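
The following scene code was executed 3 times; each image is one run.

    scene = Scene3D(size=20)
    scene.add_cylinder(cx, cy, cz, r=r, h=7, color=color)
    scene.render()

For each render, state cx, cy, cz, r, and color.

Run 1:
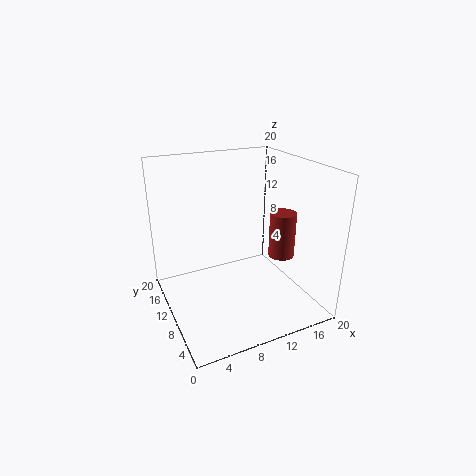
cx = 18; cy = 11; cz = 5; r = 2; color = 'brown'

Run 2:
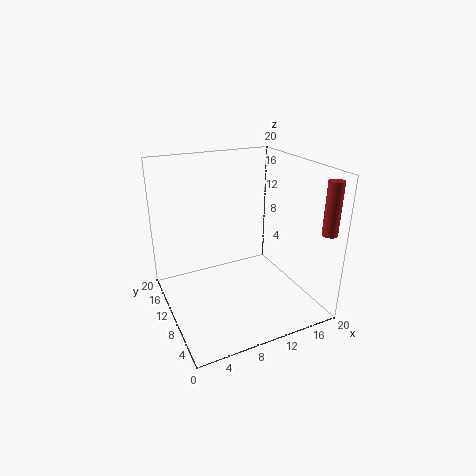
cx = 19; cy = 2; cz = 12; r = 1; color = 'brown'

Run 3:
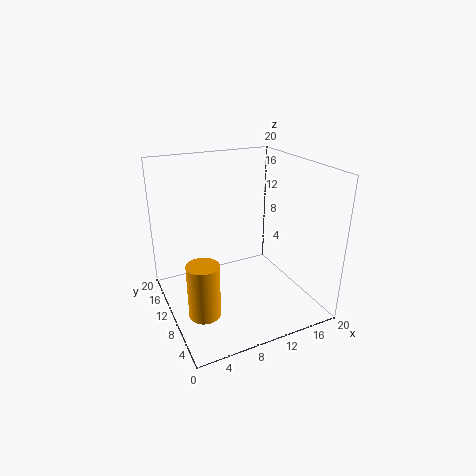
cx = 3; cy = 5; cz = 3; r = 2; color = 'orange'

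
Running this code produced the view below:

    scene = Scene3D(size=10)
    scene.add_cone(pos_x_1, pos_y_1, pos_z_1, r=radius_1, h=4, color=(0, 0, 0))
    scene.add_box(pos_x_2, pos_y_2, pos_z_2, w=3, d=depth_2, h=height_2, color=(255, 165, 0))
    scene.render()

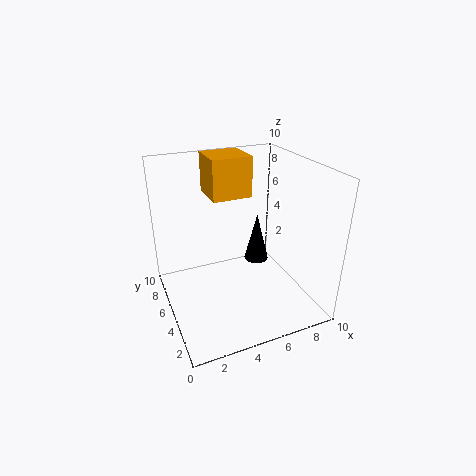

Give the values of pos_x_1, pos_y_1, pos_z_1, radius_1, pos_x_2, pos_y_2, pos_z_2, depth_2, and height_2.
pos_x_1 = 8; pos_y_1 = 8; pos_z_1 = 1; radius_1 = 1; pos_x_2 = 4; pos_y_2 = 7; pos_z_2 = 7; depth_2 = 3; height_2 = 3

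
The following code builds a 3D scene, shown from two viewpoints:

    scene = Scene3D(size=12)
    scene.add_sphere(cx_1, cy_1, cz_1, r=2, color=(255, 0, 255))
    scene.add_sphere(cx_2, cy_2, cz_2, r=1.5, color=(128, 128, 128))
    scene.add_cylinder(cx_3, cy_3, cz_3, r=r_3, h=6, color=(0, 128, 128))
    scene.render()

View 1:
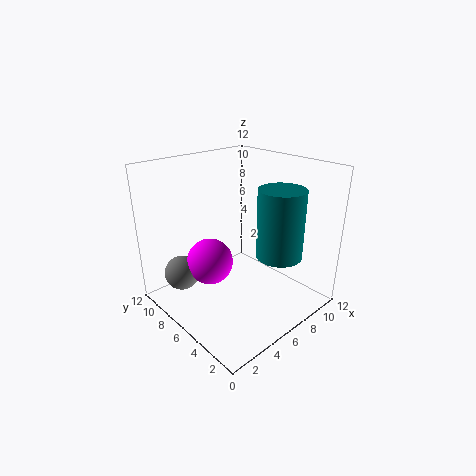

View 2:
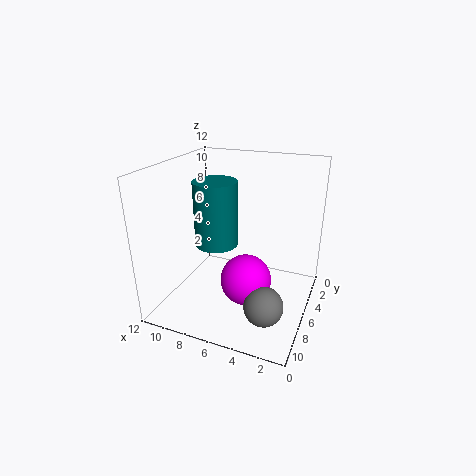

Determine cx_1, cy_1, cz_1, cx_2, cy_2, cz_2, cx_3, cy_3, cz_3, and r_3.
cx_1 = 4.5, cy_1 = 8, cz_1 = 3.5, cx_2 = 2.5, cy_2 = 9.5, cz_2 = 2.5, cx_3 = 9, cy_3 = 4, cz_3 = 4, r_3 = 2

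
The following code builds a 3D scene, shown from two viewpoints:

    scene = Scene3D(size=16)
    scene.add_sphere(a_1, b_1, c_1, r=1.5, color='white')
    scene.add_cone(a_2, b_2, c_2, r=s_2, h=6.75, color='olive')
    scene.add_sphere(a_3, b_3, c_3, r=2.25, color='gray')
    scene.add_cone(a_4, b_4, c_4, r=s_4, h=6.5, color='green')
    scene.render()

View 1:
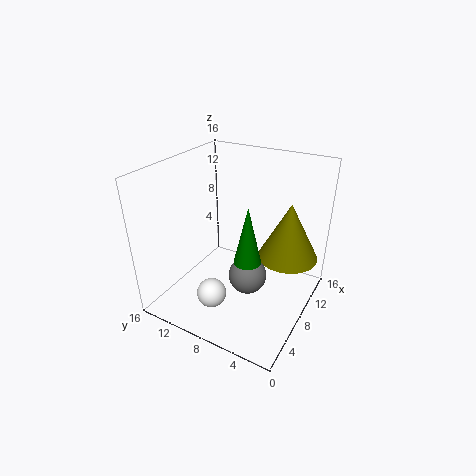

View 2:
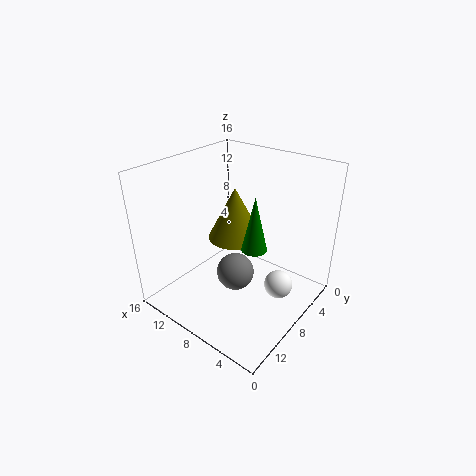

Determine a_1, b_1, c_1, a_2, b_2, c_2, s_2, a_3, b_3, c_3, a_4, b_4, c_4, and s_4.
a_1 = 2.5, b_1 = 8, c_1 = 4.25, a_2 = 12, b_2 = 3.5, c_2 = 4.75, s_2 = 3.5, a_3 = 9, b_3 = 7.25, c_3 = 2.5, a_4 = 7, b_4 = 6.25, c_4 = 6, s_4 = 1.5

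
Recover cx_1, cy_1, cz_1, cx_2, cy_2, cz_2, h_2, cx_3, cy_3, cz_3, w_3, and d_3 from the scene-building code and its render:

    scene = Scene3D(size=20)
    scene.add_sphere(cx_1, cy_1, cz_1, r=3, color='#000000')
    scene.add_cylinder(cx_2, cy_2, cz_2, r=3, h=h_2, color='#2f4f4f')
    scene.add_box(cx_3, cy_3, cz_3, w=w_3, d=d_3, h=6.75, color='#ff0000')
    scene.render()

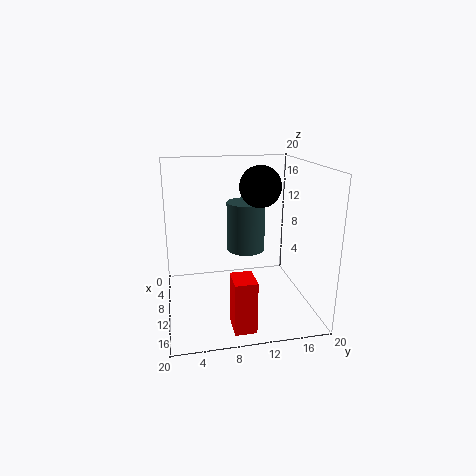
cx_1 = 7.5; cy_1 = 13.75; cz_1 = 16.5; cx_2 = 4; cy_2 = 12.5; cz_2 = 5.75; h_2 = 7.75; cx_3 = 15.75; cy_3 = 7.75; cz_3 = 1; w_3 = 3.5; d_3 = 2.75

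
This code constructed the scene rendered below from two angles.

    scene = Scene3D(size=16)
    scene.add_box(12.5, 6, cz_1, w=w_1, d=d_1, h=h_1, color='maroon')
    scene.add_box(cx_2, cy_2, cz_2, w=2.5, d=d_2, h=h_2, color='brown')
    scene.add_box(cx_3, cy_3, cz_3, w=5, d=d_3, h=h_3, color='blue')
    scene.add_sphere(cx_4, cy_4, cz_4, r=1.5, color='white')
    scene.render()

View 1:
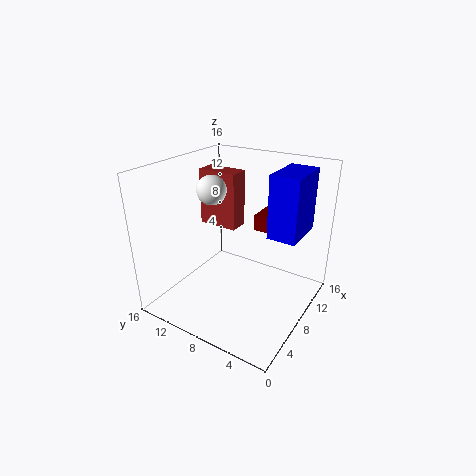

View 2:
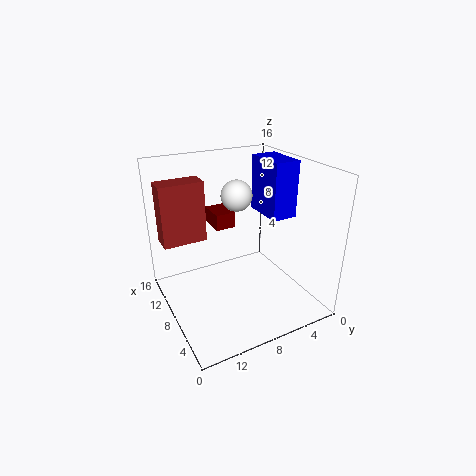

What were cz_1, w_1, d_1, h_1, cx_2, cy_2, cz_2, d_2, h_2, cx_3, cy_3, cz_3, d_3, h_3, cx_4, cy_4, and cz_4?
cz_1 = 7; w_1 = 3.5; d_1 = 2.5; h_1 = 2; cx_2 = 11; cy_2 = 10.5; cz_2 = 7; d_2 = 5; h_2 = 7; cx_3 = 7; cy_3 = 1; cz_3 = 9.5; d_3 = 3; h_3 = 6.5; cx_4 = 5.5; cy_4 = 9.5; cz_4 = 14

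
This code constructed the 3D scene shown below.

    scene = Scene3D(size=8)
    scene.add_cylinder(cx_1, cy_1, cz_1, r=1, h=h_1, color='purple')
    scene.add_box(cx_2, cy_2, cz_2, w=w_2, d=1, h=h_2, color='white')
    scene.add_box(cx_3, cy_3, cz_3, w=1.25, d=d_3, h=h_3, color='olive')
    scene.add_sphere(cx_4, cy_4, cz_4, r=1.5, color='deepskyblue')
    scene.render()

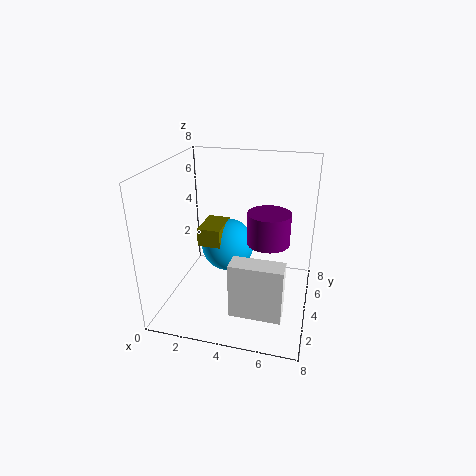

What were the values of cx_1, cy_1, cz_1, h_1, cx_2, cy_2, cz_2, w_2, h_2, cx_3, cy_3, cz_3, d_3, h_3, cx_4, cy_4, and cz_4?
cx_1 = 6
cy_1 = 2
cz_1 = 5
h_1 = 1.5
cx_2 = 4.5
cy_2 = 0.25
cz_2 = 1.75
w_2 = 2.5
h_2 = 2.75
cx_3 = 2
cy_3 = 3
cz_3 = 3.75
d_3 = 2
h_3 = 1
cx_4 = 3.25
cy_4 = 4.5
cz_4 = 3.25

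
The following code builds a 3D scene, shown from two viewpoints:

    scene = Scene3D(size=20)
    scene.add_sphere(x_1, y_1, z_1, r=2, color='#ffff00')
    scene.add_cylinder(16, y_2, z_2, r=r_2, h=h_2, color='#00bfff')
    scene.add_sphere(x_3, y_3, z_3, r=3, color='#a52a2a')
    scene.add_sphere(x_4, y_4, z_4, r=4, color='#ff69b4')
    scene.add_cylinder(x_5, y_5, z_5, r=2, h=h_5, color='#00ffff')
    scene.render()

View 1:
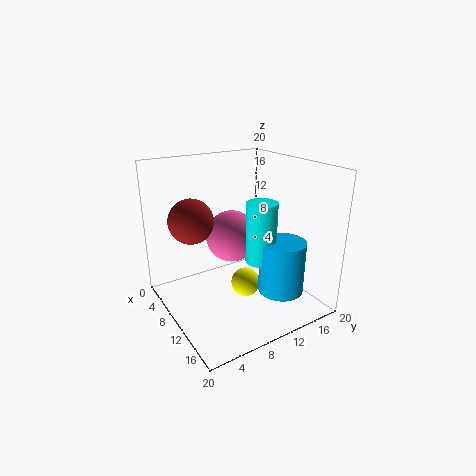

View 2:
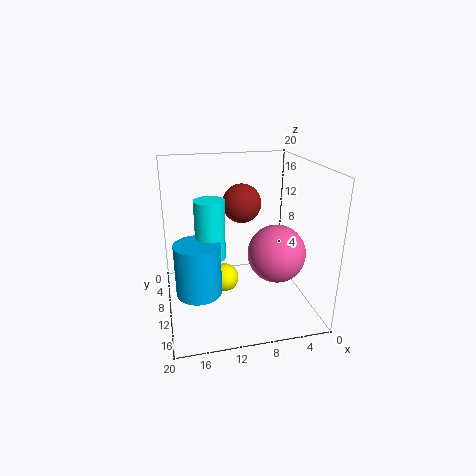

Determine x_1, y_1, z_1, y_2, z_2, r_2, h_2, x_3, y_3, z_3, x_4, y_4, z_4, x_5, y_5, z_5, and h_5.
x_1 = 12, y_1 = 10, z_1 = 4, y_2 = 13, z_2 = 4, r_2 = 3, h_2 = 7, x_3 = 8, y_3 = 4, z_3 = 13, x_4 = 5, y_4 = 12, z_4 = 8, x_5 = 14, y_5 = 11, z_5 = 8, h_5 = 8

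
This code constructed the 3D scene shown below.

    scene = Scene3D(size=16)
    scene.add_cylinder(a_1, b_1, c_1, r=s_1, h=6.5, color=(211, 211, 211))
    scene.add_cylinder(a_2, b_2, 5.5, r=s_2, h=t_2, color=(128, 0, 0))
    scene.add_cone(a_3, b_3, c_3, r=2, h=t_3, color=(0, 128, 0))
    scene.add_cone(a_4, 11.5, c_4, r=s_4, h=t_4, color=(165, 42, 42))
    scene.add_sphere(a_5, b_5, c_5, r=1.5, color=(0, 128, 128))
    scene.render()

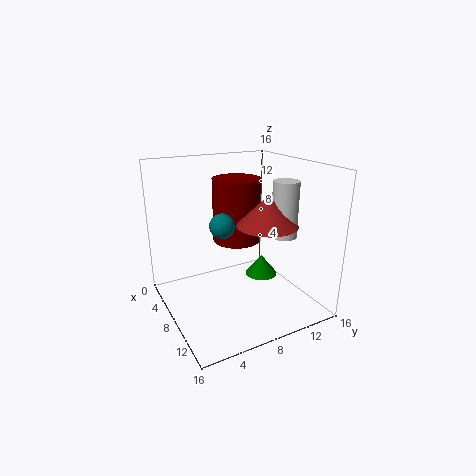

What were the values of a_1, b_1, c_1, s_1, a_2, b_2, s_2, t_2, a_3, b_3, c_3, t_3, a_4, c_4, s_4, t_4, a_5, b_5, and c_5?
a_1 = 9; b_1 = 13.5; c_1 = 7.5; s_1 = 1.5; a_2 = 3; b_2 = 10.5; s_2 = 3; t_2 = 8; a_3 = 6; b_3 = 12.5; c_3 = 1.5; t_3 = 2.5; a_4 = 8.5; c_4 = 9; s_4 = 3.5; t_4 = 3.5; a_5 = 5; b_5 = 7.5; c_5 = 8.5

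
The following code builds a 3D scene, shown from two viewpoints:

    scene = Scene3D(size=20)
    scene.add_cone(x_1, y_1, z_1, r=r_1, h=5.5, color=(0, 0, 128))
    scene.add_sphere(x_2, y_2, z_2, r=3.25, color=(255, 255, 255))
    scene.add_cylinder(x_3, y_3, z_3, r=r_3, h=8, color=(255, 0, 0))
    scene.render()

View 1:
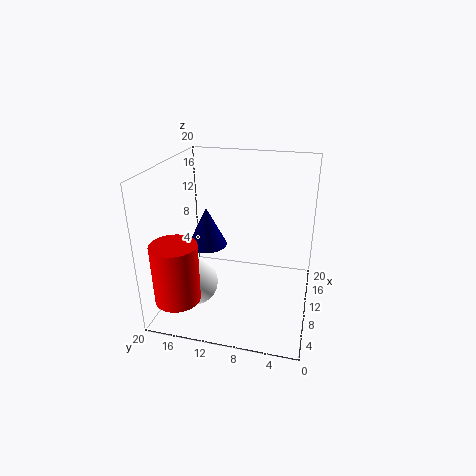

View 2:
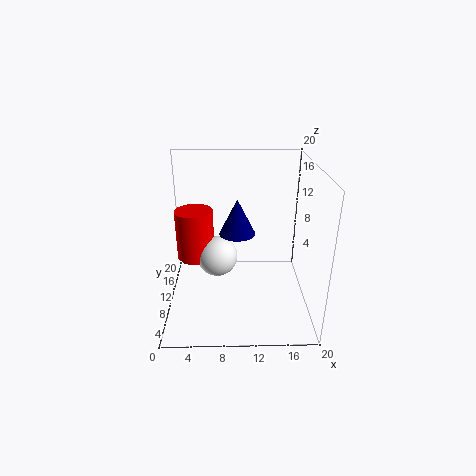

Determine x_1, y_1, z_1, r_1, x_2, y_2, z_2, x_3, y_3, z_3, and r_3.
x_1 = 10, y_1 = 14.5, z_1 = 8.5, r_1 = 2.75, x_2 = 6.75, y_2 = 15.5, z_2 = 4, x_3 = 3.25, y_3 = 16.5, z_3 = 3.5, r_3 = 3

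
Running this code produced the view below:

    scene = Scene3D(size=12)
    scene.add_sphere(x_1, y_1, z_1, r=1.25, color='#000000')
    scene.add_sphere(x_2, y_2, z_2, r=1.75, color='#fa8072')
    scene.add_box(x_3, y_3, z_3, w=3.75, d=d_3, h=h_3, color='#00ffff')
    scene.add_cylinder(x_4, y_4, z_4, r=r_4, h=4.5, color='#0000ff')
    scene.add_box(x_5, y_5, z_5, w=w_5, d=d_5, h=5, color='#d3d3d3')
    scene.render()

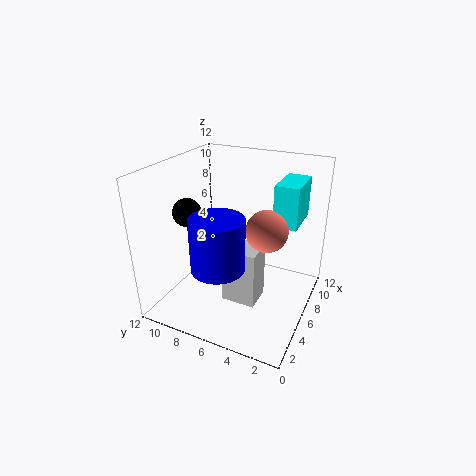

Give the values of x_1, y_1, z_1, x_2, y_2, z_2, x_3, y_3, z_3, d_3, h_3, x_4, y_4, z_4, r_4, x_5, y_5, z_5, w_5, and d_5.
x_1 = 5.75; y_1 = 10.75; z_1 = 7.5; x_2 = 6.75; y_2 = 3.75; z_2 = 6.75; x_3 = 7.25; y_3 = 1.5; z_3 = 7; d_3 = 2; h_3 = 3.5; x_4 = 4.25; y_4 = 7; z_4 = 3.75; r_4 = 2.25; x_5 = 4.75; y_5 = 4; z_5 = 0.25; w_5 = 2.5; d_5 = 3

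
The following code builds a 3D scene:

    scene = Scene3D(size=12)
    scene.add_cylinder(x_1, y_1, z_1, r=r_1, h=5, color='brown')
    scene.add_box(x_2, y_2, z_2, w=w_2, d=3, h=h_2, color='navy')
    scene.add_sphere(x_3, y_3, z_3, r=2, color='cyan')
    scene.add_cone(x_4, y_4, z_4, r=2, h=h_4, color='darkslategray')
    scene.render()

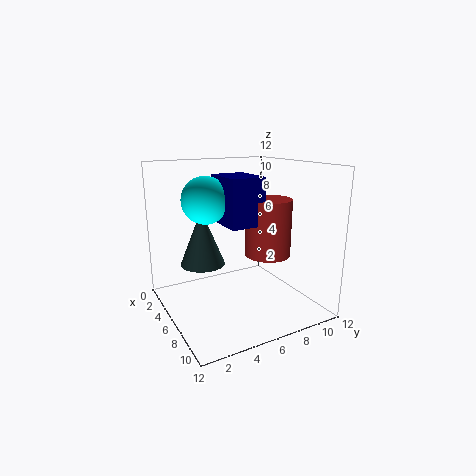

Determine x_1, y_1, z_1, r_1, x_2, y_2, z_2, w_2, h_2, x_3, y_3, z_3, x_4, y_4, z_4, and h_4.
x_1 = 6
y_1 = 9
z_1 = 4
r_1 = 2
x_2 = 3
y_2 = 5
z_2 = 7
w_2 = 4
h_2 = 4
x_3 = 4
y_3 = 4
z_3 = 9
x_4 = 3
y_4 = 4
z_4 = 3
h_4 = 5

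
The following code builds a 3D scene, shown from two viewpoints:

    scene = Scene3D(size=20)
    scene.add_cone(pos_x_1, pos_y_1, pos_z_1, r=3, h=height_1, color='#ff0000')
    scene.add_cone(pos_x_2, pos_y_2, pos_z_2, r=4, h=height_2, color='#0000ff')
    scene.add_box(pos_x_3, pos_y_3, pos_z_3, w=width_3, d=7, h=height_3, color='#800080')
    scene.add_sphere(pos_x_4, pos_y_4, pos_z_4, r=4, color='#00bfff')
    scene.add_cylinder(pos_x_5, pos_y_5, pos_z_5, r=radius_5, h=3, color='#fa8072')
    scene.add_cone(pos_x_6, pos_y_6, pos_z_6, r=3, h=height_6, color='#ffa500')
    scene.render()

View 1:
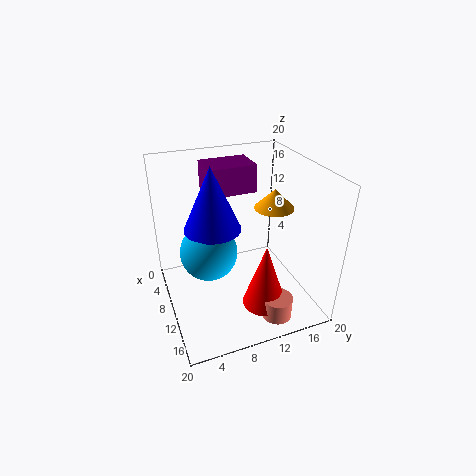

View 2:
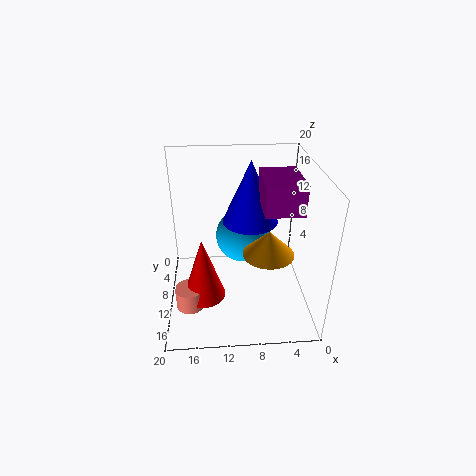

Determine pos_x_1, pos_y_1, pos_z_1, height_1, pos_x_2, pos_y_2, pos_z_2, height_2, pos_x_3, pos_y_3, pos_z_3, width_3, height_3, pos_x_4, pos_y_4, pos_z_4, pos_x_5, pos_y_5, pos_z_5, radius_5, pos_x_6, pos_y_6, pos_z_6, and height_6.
pos_x_1 = 15; pos_y_1 = 12; pos_z_1 = 2; height_1 = 9; pos_x_2 = 8; pos_y_2 = 7; pos_z_2 = 11; height_2 = 9; pos_x_3 = 2; pos_y_3 = 7; pos_z_3 = 15; width_3 = 5; height_3 = 4; pos_x_4 = 9; pos_y_4 = 6; pos_z_4 = 8; pos_x_5 = 17; pos_y_5 = 13; pos_z_5 = 1; radius_5 = 2; pos_x_6 = 7; pos_y_6 = 17; pos_z_6 = 12; height_6 = 3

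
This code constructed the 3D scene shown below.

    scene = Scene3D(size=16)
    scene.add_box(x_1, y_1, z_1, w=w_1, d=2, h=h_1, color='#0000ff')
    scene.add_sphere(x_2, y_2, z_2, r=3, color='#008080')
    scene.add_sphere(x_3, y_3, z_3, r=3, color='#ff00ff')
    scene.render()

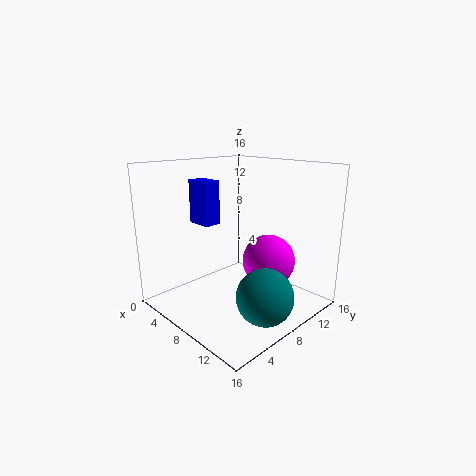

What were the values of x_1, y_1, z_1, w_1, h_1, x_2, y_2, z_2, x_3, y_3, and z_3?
x_1 = 2, y_1 = 6, z_1 = 9, w_1 = 3, h_1 = 5, x_2 = 13, y_2 = 7, z_2 = 3, x_3 = 10, y_3 = 11, z_3 = 5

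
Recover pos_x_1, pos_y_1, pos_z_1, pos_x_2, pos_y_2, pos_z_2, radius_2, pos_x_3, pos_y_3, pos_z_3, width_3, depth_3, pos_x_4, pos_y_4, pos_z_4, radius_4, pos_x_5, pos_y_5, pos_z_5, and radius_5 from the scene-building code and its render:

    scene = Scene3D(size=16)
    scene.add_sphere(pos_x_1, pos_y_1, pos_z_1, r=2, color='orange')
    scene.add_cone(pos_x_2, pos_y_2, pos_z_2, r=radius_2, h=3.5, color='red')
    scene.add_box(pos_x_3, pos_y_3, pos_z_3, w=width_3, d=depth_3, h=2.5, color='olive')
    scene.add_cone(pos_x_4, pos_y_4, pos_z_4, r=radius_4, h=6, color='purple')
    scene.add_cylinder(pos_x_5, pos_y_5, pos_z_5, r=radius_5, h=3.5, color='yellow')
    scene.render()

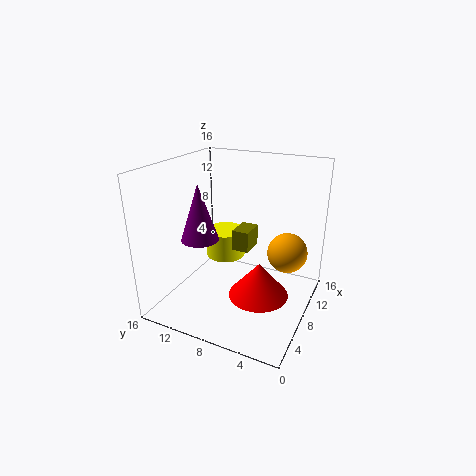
pos_x_1 = 7
pos_y_1 = 2
pos_z_1 = 8
pos_x_2 = 4.5
pos_y_2 = 4
pos_z_2 = 4
radius_2 = 3
pos_x_3 = 9.5
pos_y_3 = 7.5
pos_z_3 = 5.5
width_3 = 3
depth_3 = 2
pos_x_4 = 5
pos_y_4 = 11
pos_z_4 = 8.5
radius_4 = 2
pos_x_5 = 12.5
pos_y_5 = 12
pos_z_5 = 3
radius_5 = 2.5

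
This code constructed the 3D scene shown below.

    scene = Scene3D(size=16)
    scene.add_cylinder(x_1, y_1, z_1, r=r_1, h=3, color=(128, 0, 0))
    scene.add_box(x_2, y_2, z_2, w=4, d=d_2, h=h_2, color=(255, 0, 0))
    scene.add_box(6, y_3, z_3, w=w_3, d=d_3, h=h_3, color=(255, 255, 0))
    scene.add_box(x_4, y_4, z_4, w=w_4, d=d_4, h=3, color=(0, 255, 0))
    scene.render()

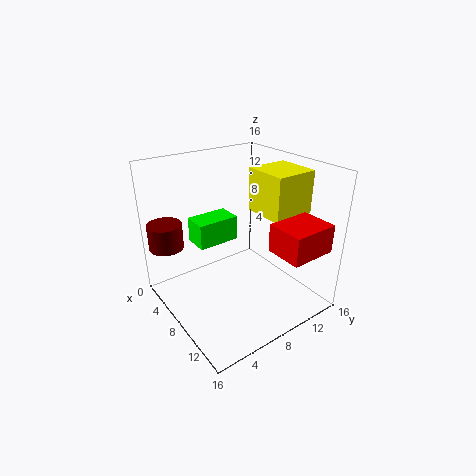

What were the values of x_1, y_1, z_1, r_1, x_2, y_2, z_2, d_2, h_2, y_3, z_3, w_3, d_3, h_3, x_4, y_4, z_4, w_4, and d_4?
x_1 = 2; y_1 = 2; z_1 = 6; r_1 = 2; x_2 = 12; y_2 = 9; z_2 = 8; d_2 = 5; h_2 = 3; y_3 = 11; z_3 = 10; w_3 = 5; d_3 = 5; h_3 = 5; x_4 = 2; y_4 = 5; z_4 = 6; w_4 = 3; d_4 = 5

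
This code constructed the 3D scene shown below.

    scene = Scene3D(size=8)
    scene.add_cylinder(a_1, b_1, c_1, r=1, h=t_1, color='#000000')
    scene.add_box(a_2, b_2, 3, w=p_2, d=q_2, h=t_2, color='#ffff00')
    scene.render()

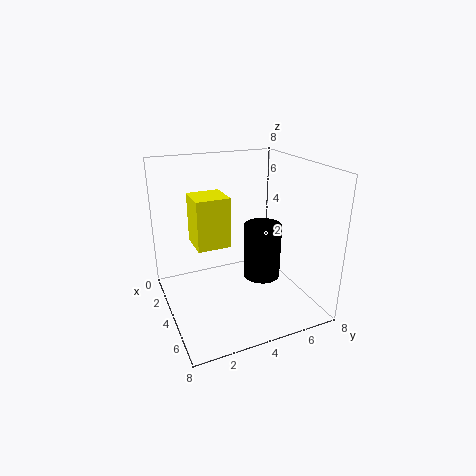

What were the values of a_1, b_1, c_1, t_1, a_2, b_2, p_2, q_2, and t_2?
a_1 = 5, b_1 = 5, c_1 = 2, t_1 = 3, a_2 = 1, b_2 = 2, p_2 = 2, q_2 = 2, t_2 = 3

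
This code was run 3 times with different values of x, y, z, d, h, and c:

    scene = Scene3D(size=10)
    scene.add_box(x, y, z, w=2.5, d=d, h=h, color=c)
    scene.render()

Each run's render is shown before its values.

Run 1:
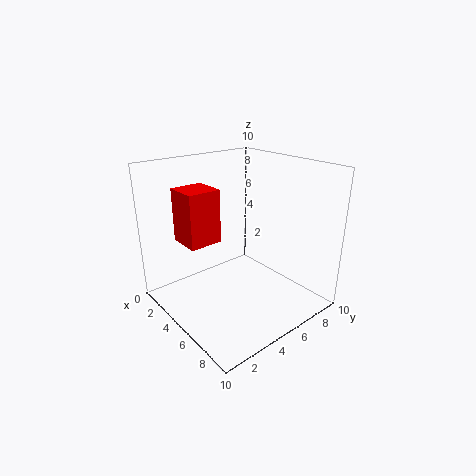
x = 0.5; y = 2.5; z = 4; d = 2.5; h = 4; c = 'red'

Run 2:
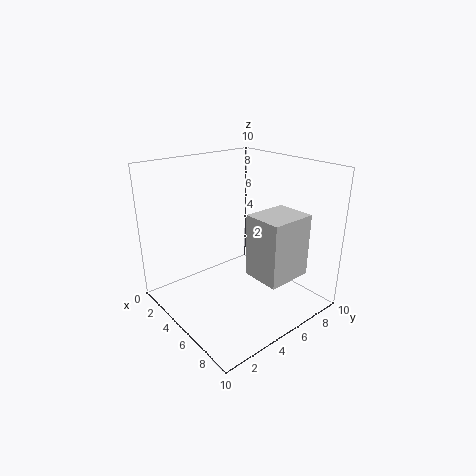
x = 7; y = 4; z = 3.5; d = 3; h = 4; c = 'lightgray'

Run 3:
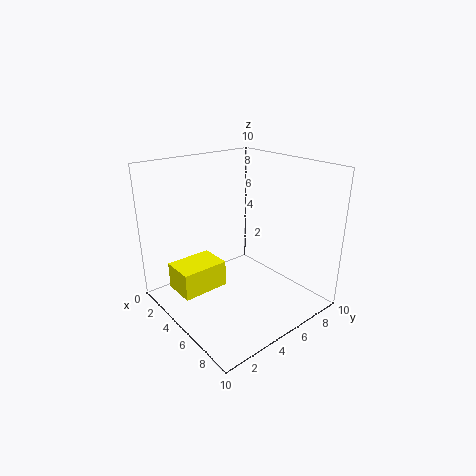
x = 1; y = 1.5; z = 0.5; d = 3.5; h = 2; c = 'yellow'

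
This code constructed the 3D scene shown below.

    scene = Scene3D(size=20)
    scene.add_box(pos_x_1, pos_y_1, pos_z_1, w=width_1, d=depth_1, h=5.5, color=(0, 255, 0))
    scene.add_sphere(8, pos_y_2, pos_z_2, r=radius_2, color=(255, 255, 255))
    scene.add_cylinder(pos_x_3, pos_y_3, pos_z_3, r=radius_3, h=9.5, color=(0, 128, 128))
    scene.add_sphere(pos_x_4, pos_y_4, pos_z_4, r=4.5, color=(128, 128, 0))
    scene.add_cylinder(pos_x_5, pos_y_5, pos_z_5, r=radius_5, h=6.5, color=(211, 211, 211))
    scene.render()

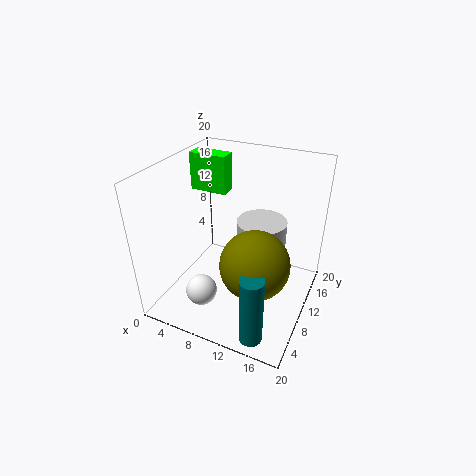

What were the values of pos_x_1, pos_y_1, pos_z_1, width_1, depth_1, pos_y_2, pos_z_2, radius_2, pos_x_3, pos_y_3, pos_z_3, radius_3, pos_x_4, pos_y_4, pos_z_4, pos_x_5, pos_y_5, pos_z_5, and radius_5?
pos_x_1 = 1, pos_y_1 = 13, pos_z_1 = 14.5, width_1 = 5.5, depth_1 = 2.5, pos_y_2 = 3, pos_z_2 = 5.5, radius_2 = 2, pos_x_3 = 15.5, pos_y_3 = 2, pos_z_3 = 1, radius_3 = 1.5, pos_x_4 = 14, pos_y_4 = 6.5, pos_z_4 = 9, pos_x_5 = 12.5, pos_y_5 = 12.5, pos_z_5 = 5.5, radius_5 = 3.5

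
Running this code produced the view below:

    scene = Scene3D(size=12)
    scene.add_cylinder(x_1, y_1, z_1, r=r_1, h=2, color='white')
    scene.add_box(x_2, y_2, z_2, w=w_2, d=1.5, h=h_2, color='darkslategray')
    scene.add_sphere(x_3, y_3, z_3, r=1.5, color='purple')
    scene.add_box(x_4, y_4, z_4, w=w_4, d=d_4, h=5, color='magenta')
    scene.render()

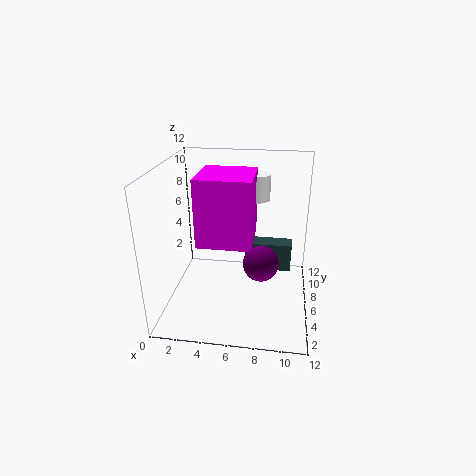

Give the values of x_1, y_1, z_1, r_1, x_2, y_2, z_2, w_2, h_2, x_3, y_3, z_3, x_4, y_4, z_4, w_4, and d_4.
x_1 = 7.5
y_1 = 6
z_1 = 9.5
r_1 = 1
x_2 = 6.5
y_2 = 7
z_2 = 2.5
w_2 = 4
h_2 = 2.5
x_3 = 8
y_3 = 5.5
z_3 = 4
x_4 = 3.5
y_4 = 2
z_4 = 7
w_4 = 4
d_4 = 4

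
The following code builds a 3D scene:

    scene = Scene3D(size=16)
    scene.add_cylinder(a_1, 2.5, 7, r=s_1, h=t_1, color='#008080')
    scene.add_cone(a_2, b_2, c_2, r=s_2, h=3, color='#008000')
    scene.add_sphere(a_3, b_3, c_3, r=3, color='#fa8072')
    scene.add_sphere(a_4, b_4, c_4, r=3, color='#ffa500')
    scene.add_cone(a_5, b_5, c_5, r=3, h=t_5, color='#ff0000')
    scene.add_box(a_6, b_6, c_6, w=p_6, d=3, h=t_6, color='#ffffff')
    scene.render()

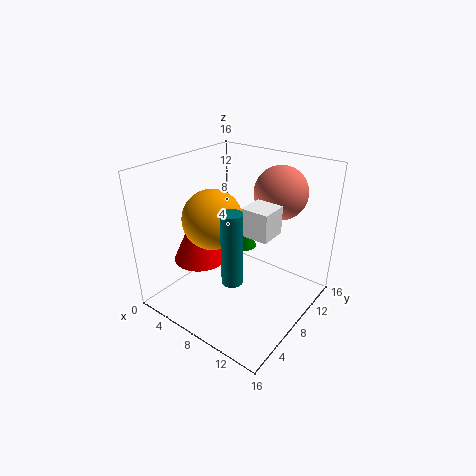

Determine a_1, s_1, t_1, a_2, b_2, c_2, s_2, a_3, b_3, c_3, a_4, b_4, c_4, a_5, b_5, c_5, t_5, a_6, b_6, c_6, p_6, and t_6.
a_1 = 11.5; s_1 = 1; t_1 = 7; a_2 = 6; b_2 = 12; c_2 = 4.5; s_2 = 1.5; a_3 = 10.5; b_3 = 12.5; c_3 = 12.5; a_4 = 7.5; b_4 = 4.5; c_4 = 11.5; a_5 = 4; b_5 = 6; c_5 = 5; t_5 = 6.5; a_6 = 9.5; b_6 = 6.5; c_6 = 9.5; p_6 = 3; t_6 = 3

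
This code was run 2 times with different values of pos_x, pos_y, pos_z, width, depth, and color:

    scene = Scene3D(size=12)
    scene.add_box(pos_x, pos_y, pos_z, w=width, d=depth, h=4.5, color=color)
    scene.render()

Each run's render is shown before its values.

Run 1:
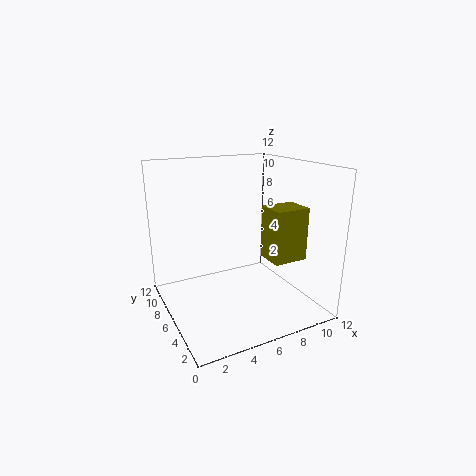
pos_x = 8.25; pos_y = 3.5; pos_z = 4; width = 3; depth = 2.5; color = 'olive'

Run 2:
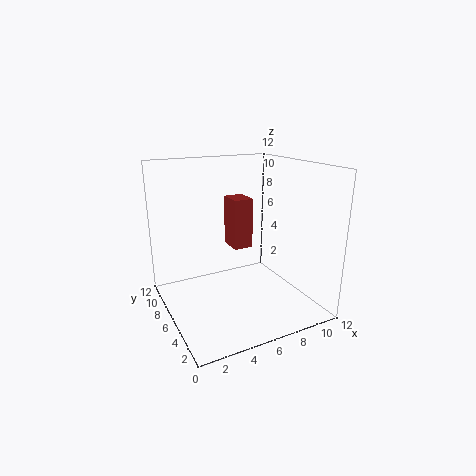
pos_x = 6.5; pos_y = 7.5; pos_z = 4.25; width = 1.75; depth = 2.25; color = 'brown'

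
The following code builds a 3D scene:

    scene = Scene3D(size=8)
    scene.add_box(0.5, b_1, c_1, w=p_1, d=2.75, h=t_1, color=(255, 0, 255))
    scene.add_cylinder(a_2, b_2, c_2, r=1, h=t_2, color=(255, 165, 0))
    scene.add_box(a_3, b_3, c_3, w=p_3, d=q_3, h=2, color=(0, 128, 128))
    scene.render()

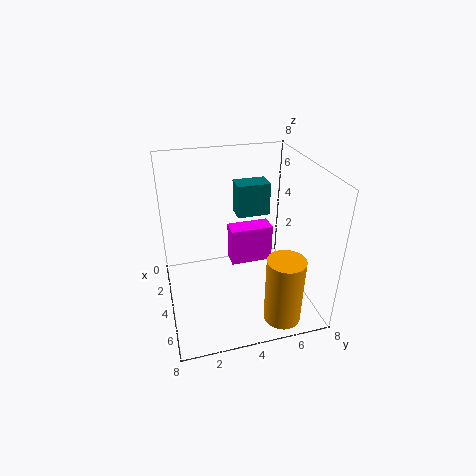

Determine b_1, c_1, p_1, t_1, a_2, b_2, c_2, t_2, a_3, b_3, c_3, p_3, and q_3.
b_1 = 4.25
c_1 = 0.5
p_1 = 1.25
t_1 = 2.5
a_2 = 6.75
b_2 = 5.75
c_2 = 0.25
t_2 = 3.75
a_3 = 1
b_3 = 4.5
c_3 = 4.25
p_3 = 1.25
q_3 = 2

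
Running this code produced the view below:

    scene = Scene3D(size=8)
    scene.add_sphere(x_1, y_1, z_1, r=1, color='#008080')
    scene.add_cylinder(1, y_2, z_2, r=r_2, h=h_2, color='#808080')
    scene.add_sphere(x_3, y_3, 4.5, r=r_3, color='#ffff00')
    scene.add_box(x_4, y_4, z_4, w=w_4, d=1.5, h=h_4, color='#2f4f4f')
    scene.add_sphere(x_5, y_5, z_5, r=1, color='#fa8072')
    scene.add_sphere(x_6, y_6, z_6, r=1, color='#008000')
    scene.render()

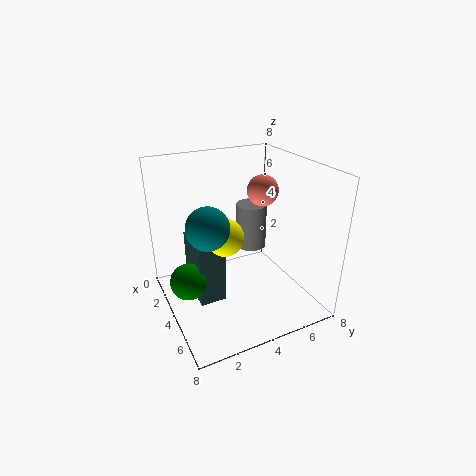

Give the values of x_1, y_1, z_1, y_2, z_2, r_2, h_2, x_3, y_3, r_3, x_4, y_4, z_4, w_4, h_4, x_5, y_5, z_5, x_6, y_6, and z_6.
x_1 = 6
y_1 = 1.5
z_1 = 6
y_2 = 6.5
z_2 = 1.5
r_2 = 1
h_2 = 3
x_3 = 4.5
y_3 = 3
r_3 = 1
x_4 = 2
y_4 = 1.5
z_4 = 0.5
w_4 = 2.5
h_4 = 3.5
x_5 = 1.5
y_5 = 7
z_5 = 5.5
x_6 = 4
y_6 = 1
z_6 = 2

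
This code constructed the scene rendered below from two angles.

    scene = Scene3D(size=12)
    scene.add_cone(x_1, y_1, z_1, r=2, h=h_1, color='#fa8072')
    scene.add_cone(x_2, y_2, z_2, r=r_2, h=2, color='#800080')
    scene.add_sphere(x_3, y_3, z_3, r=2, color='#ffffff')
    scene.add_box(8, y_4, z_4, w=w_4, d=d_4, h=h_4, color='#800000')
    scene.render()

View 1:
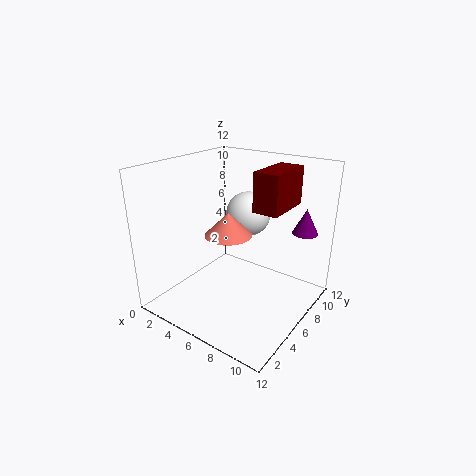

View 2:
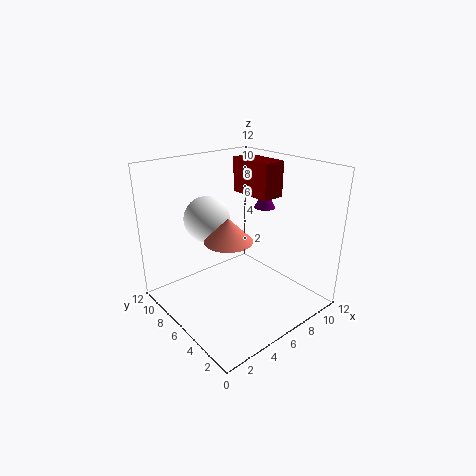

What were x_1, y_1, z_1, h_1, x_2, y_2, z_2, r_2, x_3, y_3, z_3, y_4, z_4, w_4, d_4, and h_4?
x_1 = 5
y_1 = 6
z_1 = 6
h_1 = 2
x_2 = 11
y_2 = 8
z_2 = 7
r_2 = 1
x_3 = 5
y_3 = 9
z_3 = 7
y_4 = 5
z_4 = 9
w_4 = 2
d_4 = 4
h_4 = 3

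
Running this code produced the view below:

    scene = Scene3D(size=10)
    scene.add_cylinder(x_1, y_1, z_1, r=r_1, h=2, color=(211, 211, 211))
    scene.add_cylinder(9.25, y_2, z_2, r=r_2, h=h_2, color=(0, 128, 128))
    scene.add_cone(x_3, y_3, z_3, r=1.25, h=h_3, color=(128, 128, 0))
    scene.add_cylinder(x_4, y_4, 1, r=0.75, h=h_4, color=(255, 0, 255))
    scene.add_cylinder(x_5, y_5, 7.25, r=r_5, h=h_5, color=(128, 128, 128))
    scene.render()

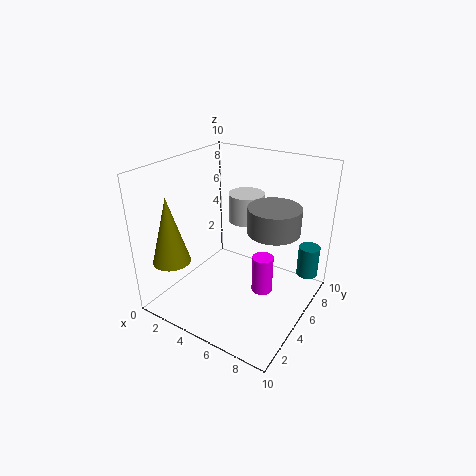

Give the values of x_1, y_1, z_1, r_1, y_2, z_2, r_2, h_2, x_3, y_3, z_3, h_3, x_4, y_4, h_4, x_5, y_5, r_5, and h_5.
x_1 = 4.75, y_1 = 6.5, z_1 = 5.75, r_1 = 1.25, y_2 = 7.75, z_2 = 2, r_2 = 0.75, h_2 = 2.25, x_3 = 2, y_3 = 1.5, z_3 = 4, h_3 = 4.5, x_4 = 6.75, y_4 = 5.5, h_4 = 2.75, x_5 = 8.5, y_5 = 3.25, r_5 = 1.5, h_5 = 1.5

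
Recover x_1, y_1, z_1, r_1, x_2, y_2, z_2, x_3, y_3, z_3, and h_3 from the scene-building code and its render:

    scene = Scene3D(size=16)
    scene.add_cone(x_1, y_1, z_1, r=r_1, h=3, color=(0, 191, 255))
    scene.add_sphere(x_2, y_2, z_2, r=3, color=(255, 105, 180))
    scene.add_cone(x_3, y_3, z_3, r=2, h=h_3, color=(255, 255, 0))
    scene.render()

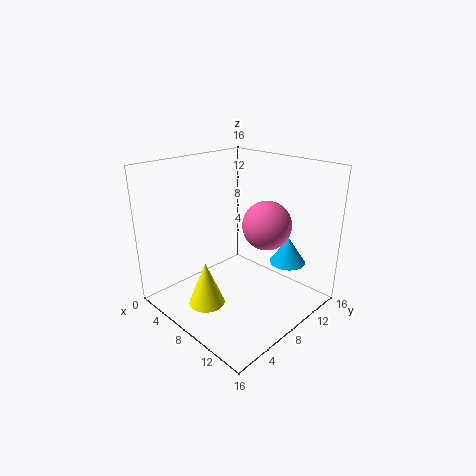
x_1 = 12
y_1 = 12
z_1 = 5
r_1 = 2
x_2 = 8
y_2 = 13
z_2 = 8
x_3 = 7
y_3 = 4
z_3 = 1
h_3 = 5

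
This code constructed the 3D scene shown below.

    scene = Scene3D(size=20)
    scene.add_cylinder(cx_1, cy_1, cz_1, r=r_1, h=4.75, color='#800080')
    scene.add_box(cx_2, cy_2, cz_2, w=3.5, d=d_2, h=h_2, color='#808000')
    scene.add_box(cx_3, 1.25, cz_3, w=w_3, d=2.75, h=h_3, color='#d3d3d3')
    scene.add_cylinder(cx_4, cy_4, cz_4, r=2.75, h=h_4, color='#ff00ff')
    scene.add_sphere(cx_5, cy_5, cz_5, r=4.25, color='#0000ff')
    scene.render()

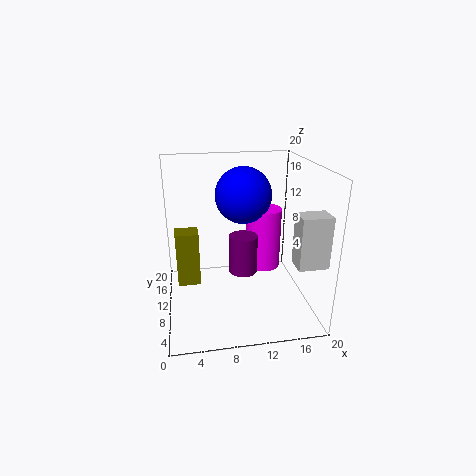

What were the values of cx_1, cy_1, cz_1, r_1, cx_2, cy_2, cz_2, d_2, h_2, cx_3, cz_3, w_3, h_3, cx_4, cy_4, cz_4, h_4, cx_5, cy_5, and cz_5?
cx_1 = 9.75, cy_1 = 5, cz_1 = 7.75, r_1 = 1.75, cx_2 = 1.25, cy_2 = 13.75, cz_2 = 0.75, d_2 = 3.25, h_2 = 8.5, cx_3 = 15.75, cz_3 = 9, w_3 = 3.75, h_3 = 6.5, cx_4 = 15, cy_4 = 15.25, cz_4 = 2.75, h_4 = 9.5, cx_5 = 11.75, cy_5 = 15.25, cz_5 = 14.5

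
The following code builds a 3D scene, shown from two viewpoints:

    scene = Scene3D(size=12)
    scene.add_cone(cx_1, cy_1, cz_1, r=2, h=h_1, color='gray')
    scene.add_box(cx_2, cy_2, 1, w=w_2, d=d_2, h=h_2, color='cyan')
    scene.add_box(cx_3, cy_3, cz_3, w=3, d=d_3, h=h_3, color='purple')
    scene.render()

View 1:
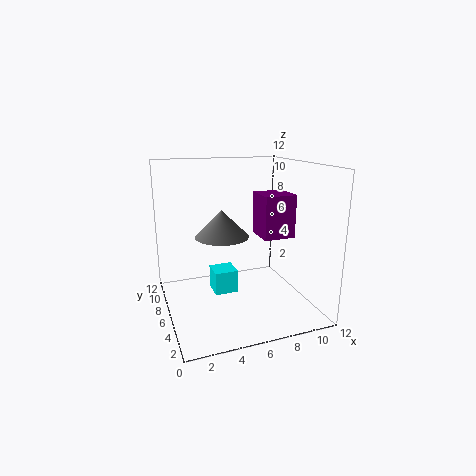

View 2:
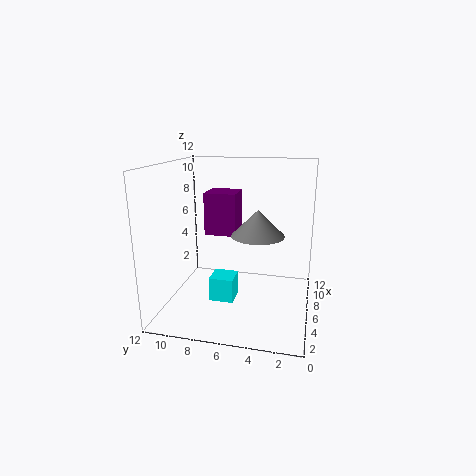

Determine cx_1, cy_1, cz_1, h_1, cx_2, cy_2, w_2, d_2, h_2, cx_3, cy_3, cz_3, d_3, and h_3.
cx_1 = 4; cy_1 = 4; cz_1 = 7; h_1 = 2; cx_2 = 4; cy_2 = 6; w_2 = 2; d_2 = 2; h_2 = 2; cx_3 = 9; cy_3 = 7; cz_3 = 5; d_3 = 3; h_3 = 4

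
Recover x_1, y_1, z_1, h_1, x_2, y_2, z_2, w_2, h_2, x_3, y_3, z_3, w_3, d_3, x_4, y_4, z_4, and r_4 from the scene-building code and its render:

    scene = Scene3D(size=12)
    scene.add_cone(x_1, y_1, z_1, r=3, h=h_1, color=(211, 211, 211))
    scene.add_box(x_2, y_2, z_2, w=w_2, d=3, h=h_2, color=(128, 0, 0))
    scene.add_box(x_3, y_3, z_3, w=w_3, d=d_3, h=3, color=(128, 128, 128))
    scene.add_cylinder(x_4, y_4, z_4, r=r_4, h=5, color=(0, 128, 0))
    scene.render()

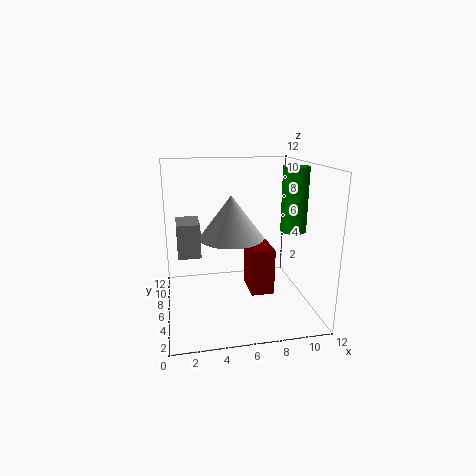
x_1 = 6
y_1 = 9
z_1 = 5
h_1 = 4
x_2 = 7
y_2 = 5
z_2 = 1
w_2 = 2
h_2 = 4
x_3 = 1
y_3 = 7
z_3 = 4
w_3 = 2
d_3 = 3
x_4 = 10
y_4 = 4
z_4 = 7
r_4 = 1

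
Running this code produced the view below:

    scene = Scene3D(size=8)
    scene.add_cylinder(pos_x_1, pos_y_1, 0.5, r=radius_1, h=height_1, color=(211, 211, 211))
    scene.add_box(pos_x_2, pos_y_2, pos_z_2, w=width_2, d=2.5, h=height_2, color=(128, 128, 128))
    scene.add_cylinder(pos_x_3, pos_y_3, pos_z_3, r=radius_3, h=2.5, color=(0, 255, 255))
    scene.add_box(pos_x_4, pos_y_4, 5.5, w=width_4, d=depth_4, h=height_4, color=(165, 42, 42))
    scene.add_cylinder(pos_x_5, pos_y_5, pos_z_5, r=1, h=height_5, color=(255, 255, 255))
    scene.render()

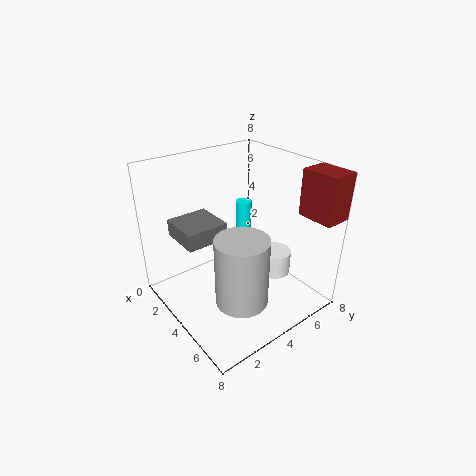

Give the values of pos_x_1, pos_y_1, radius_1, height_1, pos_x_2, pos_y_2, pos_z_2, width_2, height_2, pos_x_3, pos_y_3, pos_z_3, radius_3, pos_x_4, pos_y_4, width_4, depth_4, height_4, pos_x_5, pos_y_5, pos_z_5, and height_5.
pos_x_1 = 5
pos_y_1 = 3.5
radius_1 = 1.5
height_1 = 4
pos_x_2 = 0.5
pos_y_2 = 1.5
pos_z_2 = 3.5
width_2 = 2.5
height_2 = 1
pos_x_3 = 2
pos_y_3 = 6
pos_z_3 = 2.5
radius_3 = 0.5
pos_x_4 = 6
pos_y_4 = 6.5
width_4 = 2
depth_4 = 1.5
height_4 = 2.5
pos_x_5 = 4
pos_y_5 = 7
pos_z_5 = 0.5
height_5 = 1.5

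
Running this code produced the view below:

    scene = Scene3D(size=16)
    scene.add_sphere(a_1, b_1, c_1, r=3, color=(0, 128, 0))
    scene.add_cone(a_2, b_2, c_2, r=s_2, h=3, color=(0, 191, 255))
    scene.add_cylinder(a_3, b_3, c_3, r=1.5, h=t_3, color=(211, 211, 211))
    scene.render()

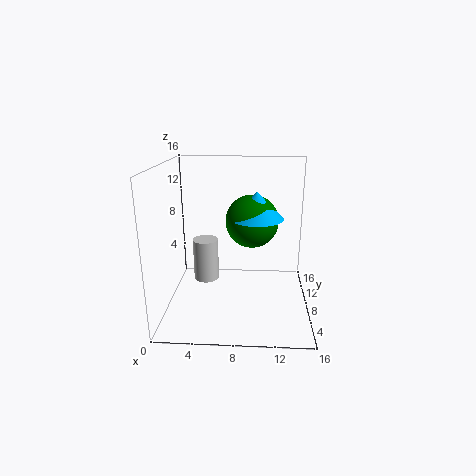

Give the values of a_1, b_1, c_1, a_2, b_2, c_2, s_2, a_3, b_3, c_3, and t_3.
a_1 = 9.5; b_1 = 9.5; c_1 = 9.5; a_2 = 10; b_2 = 9; c_2 = 10; s_2 = 3; a_3 = 4; b_3 = 10; c_3 = 2; t_3 = 5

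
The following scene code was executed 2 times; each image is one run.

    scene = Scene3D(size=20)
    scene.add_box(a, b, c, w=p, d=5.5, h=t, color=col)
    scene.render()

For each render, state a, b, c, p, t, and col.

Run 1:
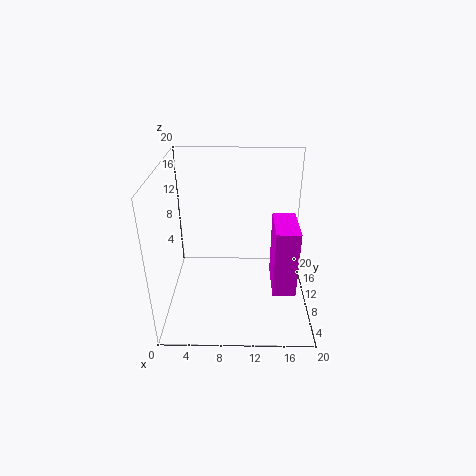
a = 14.25, b = 1.5, c = 7, p = 2.75, t = 8.25, col = 'magenta'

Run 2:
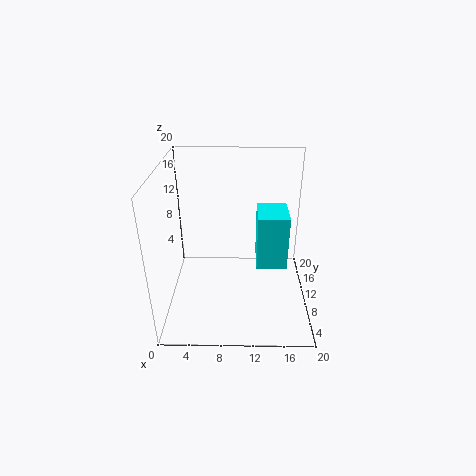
a = 12.75, b = 10.75, c = 4.25, p = 4.5, t = 8.25, col = 'cyan'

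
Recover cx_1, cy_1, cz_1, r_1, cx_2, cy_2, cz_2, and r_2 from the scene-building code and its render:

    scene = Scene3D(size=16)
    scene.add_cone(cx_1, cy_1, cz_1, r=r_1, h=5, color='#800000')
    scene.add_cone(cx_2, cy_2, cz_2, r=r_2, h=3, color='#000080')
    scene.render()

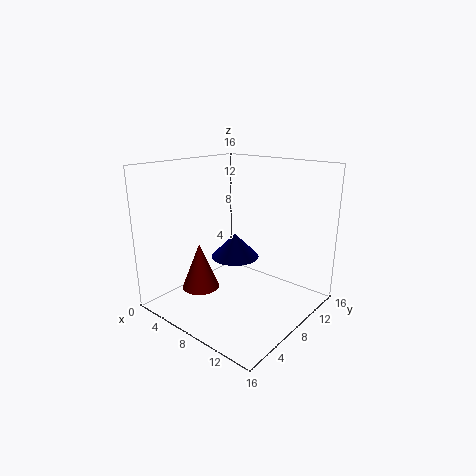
cx_1 = 6
cy_1 = 4
cz_1 = 3
r_1 = 2
cx_2 = 5
cy_2 = 11
cz_2 = 4
r_2 = 3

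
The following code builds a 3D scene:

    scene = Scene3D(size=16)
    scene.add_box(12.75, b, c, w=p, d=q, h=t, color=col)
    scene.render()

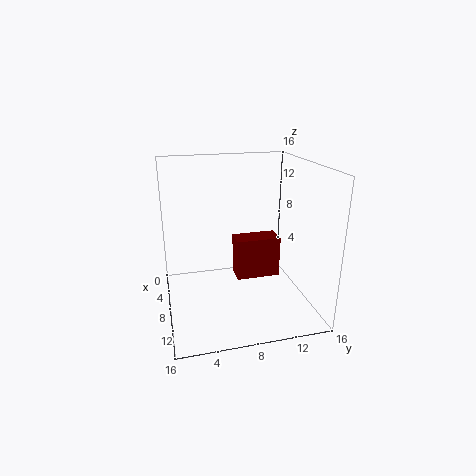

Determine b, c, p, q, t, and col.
b = 6.25, c = 6.75, p = 2, q = 4, t = 3.75, col = 'maroon'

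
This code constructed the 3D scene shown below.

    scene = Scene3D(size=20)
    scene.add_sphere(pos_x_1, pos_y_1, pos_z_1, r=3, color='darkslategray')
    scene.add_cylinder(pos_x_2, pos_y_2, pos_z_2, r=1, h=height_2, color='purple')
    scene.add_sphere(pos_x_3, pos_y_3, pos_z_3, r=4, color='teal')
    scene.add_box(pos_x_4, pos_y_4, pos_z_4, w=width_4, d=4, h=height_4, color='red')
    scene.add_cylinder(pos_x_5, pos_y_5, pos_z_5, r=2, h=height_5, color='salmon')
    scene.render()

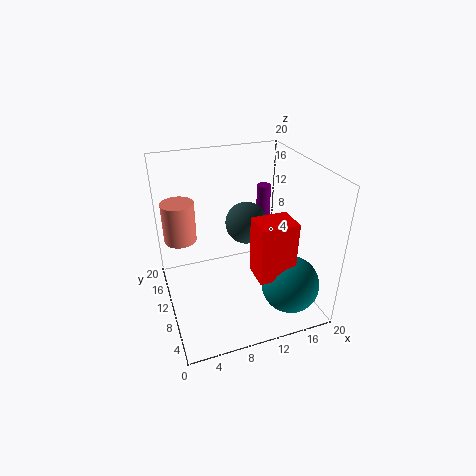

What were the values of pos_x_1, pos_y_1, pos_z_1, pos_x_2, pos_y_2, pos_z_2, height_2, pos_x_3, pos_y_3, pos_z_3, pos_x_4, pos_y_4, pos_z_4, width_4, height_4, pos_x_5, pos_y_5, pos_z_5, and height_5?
pos_x_1 = 12
pos_y_1 = 12
pos_z_1 = 11
pos_x_2 = 15
pos_y_2 = 13
pos_z_2 = 7
height_2 = 9
pos_x_3 = 16
pos_y_3 = 5
pos_z_3 = 4
pos_x_4 = 11
pos_y_4 = 4
pos_z_4 = 6
width_4 = 5
height_4 = 8
pos_x_5 = 2
pos_y_5 = 9
pos_z_5 = 12
height_5 = 5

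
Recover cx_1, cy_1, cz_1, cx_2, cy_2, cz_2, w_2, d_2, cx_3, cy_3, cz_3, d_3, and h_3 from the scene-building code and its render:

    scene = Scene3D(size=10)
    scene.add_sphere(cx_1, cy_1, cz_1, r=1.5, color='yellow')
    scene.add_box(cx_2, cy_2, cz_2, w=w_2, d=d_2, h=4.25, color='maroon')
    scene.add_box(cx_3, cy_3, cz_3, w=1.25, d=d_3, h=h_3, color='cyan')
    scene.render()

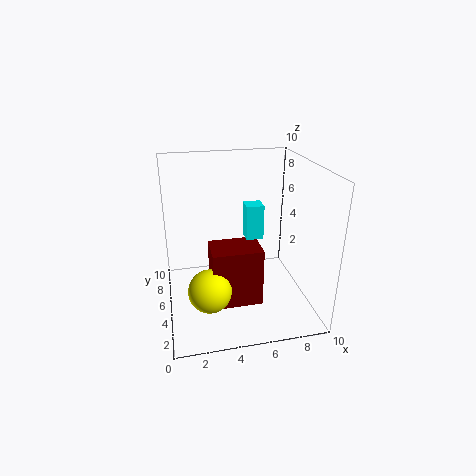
cx_1 = 2.75, cy_1 = 3.75, cz_1 = 1.75, cx_2 = 3, cy_2 = 3.5, cz_2 = 0.25, w_2 = 3.5, d_2 = 2.5, cx_3 = 5.75, cy_3 = 5.5, cz_3 = 4.5, d_3 = 1.25, h_3 = 2.5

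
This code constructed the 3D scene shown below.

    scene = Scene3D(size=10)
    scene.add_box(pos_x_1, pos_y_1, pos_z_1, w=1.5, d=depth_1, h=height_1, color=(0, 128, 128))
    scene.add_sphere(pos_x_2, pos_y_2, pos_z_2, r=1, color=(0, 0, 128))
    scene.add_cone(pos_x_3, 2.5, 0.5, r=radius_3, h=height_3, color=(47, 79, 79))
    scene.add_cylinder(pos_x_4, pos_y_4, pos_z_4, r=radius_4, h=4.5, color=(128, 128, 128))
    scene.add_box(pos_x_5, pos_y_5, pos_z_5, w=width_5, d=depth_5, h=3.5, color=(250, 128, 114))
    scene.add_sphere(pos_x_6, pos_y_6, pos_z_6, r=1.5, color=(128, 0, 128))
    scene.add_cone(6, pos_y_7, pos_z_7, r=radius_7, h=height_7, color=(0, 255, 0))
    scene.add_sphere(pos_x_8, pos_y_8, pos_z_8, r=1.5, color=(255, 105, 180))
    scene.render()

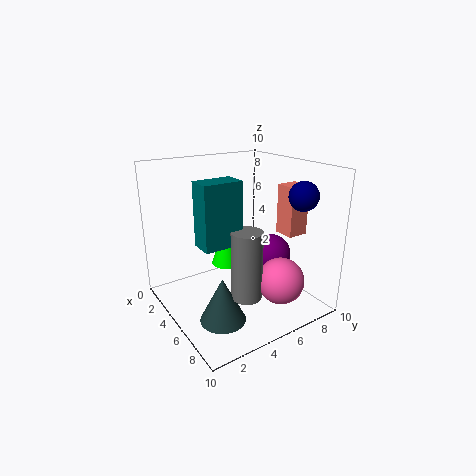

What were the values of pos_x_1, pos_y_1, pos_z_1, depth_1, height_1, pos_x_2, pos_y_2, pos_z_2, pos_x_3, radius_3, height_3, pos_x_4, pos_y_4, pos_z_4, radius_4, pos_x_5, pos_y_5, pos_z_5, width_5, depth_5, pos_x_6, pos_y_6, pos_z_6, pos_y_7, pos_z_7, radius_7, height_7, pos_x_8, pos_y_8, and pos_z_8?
pos_x_1 = 5.5, pos_y_1 = 1.5, pos_z_1 = 5.5, depth_1 = 2.5, height_1 = 4, pos_x_2 = 7.5, pos_y_2 = 8.5, pos_z_2 = 8, pos_x_3 = 7, radius_3 = 1.5, height_3 = 3, pos_x_4 = 7.5, pos_y_4 = 4, pos_z_4 = 2, radius_4 = 1, pos_x_5 = 5.5, pos_y_5 = 8, pos_z_5 = 5, width_5 = 1.5, depth_5 = 1.5, pos_x_6 = 5, pos_y_6 = 8, pos_z_6 = 3, pos_y_7 = 3.5, pos_z_7 = 4, radius_7 = 1, height_7 = 3, pos_x_8 = 8.5, pos_y_8 = 6, pos_z_8 = 3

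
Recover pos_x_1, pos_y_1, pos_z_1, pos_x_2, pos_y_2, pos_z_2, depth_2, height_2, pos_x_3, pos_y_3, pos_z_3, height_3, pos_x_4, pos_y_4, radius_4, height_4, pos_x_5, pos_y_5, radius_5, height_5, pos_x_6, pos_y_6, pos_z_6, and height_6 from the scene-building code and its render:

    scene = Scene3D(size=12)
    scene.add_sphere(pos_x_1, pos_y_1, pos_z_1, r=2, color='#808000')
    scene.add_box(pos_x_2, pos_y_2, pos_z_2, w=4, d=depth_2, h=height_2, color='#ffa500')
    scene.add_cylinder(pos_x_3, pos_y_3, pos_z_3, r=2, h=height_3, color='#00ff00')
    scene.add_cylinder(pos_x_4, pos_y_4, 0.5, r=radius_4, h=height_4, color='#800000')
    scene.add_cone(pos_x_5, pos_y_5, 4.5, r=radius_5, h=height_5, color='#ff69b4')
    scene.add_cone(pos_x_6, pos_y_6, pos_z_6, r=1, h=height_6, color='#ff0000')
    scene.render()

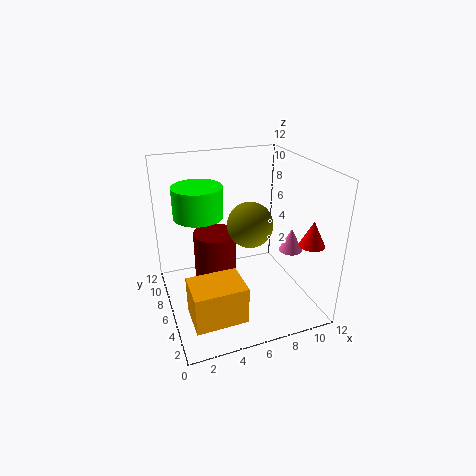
pos_x_1 = 7.5; pos_y_1 = 7; pos_z_1 = 6.5; pos_x_2 = 1; pos_y_2 = 1; pos_z_2 = 1.5; depth_2 = 3; height_2 = 3; pos_x_3 = 3; pos_y_3 = 7; pos_z_3 = 8; height_3 = 2.5; pos_x_4 = 5; pos_y_4 = 9.5; radius_4 = 2; height_4 = 4.5; pos_x_5 = 10.5; pos_y_5 = 5; radius_5 = 1; height_5 = 2; pos_x_6 = 10.5; pos_y_6 = 2; pos_z_6 = 6.5; height_6 = 2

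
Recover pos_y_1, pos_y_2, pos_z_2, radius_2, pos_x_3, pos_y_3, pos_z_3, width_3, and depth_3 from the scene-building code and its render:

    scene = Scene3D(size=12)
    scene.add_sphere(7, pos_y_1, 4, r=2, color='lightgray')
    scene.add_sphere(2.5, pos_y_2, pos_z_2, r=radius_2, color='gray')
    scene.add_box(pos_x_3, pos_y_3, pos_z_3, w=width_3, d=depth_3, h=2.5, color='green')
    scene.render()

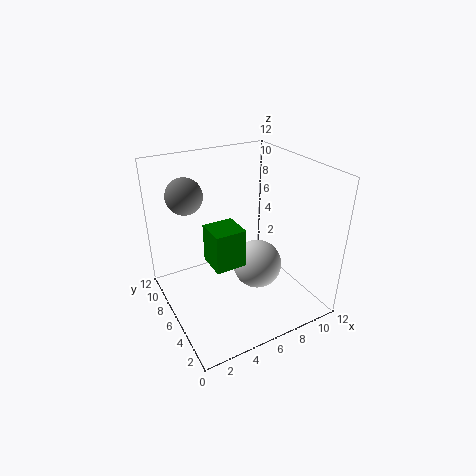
pos_y_1 = 4.5, pos_y_2 = 8.5, pos_z_2 = 9.5, radius_2 = 1.5, pos_x_3 = 1.5, pos_y_3 = 0.5, pos_z_3 = 7.5, width_3 = 2, depth_3 = 2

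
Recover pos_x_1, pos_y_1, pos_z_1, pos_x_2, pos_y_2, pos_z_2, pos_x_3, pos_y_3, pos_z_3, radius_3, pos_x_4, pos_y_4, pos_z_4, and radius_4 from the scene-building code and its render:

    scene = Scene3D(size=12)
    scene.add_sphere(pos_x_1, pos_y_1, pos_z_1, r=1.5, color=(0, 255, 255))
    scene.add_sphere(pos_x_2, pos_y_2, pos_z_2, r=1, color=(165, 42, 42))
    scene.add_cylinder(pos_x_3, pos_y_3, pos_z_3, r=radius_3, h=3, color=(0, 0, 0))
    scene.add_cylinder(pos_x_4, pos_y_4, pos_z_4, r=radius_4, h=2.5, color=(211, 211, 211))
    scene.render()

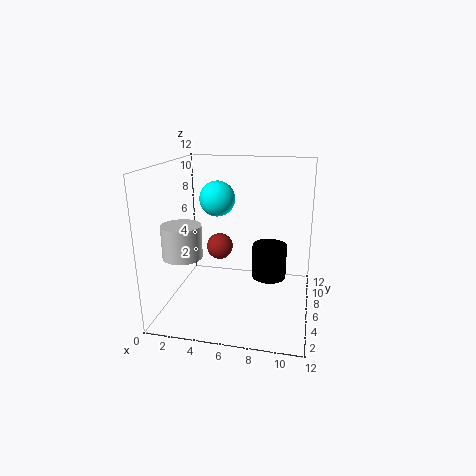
pos_x_1 = 4, pos_y_1 = 7, pos_z_1 = 9, pos_x_2 = 5, pos_y_2 = 4, pos_z_2 = 6, pos_x_3 = 8.5, pos_y_3 = 7.5, pos_z_3 = 2, radius_3 = 1.5, pos_x_4 = 2.5, pos_y_4 = 2.5, pos_z_4 = 5.5, radius_4 = 1.5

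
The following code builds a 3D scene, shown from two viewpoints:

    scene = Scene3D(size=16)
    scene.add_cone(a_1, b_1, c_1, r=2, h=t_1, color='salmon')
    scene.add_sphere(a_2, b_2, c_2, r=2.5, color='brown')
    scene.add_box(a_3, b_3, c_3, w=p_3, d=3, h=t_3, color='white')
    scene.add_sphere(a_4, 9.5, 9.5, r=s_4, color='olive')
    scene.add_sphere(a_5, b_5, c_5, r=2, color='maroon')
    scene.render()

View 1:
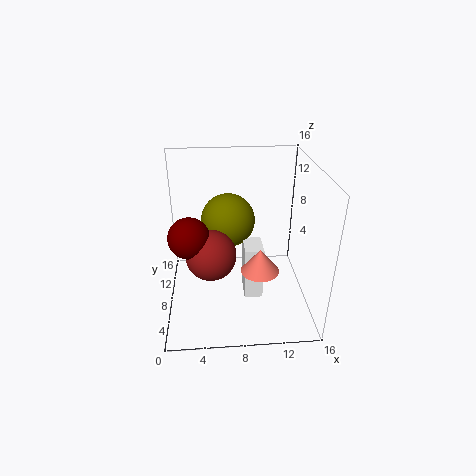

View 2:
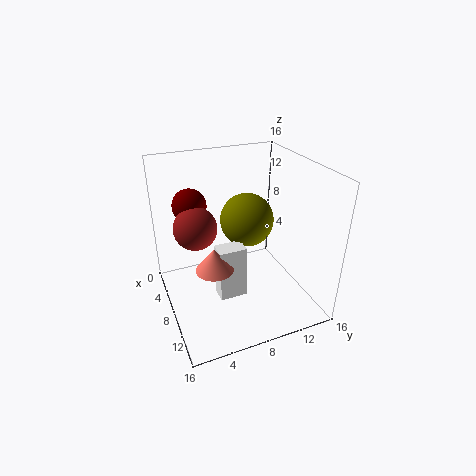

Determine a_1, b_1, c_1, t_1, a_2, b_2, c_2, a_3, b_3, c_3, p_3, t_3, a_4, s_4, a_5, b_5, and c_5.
a_1 = 10, b_1 = 4.5, c_1 = 6, t_1 = 2.5, a_2 = 5, b_2 = 4, c_2 = 8.5, a_3 = 8.5, b_3 = 5, c_3 = 2, p_3 = 2, t_3 = 6, a_4 = 7, s_4 = 3, a_5 = 3, b_5 = 4, c_5 = 10.5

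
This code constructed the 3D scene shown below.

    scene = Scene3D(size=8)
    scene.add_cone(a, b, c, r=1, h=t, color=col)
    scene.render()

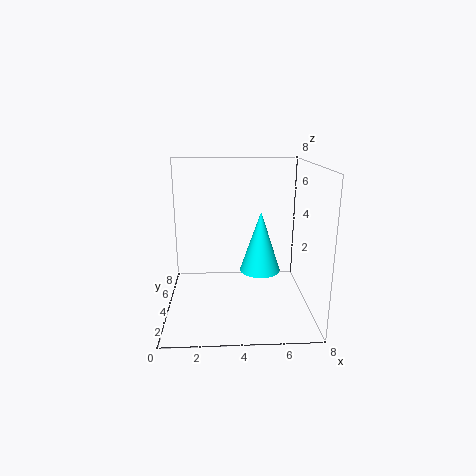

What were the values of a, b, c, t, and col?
a = 5, b = 2, c = 3, t = 3, col = 'cyan'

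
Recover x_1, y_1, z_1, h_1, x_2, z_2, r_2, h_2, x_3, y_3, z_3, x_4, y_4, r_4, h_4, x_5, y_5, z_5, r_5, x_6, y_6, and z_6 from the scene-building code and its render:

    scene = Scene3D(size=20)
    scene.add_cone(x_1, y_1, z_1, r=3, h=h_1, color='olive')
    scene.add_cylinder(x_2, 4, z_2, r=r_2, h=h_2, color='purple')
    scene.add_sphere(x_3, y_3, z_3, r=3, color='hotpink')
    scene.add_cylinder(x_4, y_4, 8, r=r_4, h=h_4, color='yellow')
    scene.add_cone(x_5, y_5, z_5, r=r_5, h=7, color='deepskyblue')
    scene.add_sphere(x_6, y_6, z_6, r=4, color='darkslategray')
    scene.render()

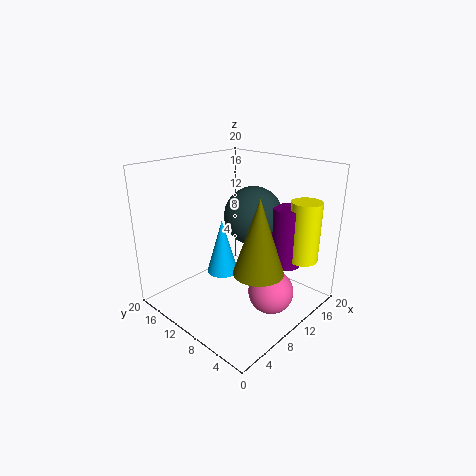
x_1 = 6, y_1 = 3, z_1 = 9, h_1 = 9, x_2 = 13, z_2 = 7, r_2 = 2, h_2 = 8, x_3 = 10, y_3 = 4, z_3 = 4, x_4 = 14, y_4 = 2, r_4 = 2, h_4 = 8, x_5 = 6, y_5 = 9, z_5 = 7, r_5 = 2, x_6 = 12, y_6 = 9, z_6 = 13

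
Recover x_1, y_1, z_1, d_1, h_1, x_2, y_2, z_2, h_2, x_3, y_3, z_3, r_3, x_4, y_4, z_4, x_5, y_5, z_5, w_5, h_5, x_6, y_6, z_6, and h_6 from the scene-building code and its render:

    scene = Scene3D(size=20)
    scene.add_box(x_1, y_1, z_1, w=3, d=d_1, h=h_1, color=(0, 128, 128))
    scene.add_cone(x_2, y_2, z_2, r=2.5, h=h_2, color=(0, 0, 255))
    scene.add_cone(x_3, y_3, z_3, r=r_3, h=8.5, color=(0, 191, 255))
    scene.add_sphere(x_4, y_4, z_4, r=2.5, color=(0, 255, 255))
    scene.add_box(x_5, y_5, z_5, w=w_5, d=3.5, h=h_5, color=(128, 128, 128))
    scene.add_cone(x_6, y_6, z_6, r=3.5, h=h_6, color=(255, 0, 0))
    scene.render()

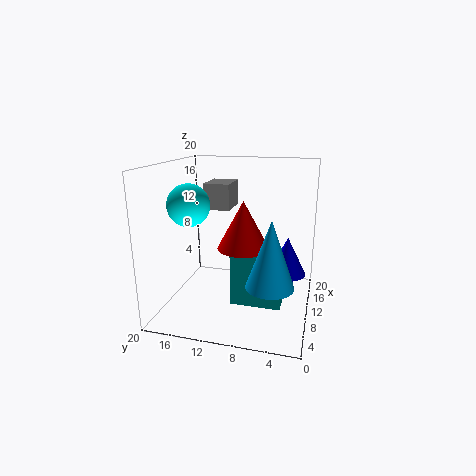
x_1 = 7.5, y_1 = 3.5, z_1 = 1, d_1 = 7, h_1 = 8, x_2 = 9, y_2 = 3, z_2 = 6, h_2 = 5, x_3 = 4.5, y_3 = 4.5, z_3 = 6, r_3 = 3, x_4 = 3, y_4 = 14, z_4 = 16, x_5 = 9, y_5 = 11, z_5 = 14, w_5 = 4.5, h_5 = 3.5, x_6 = 9, y_6 = 9, z_6 = 9, h_6 = 6.5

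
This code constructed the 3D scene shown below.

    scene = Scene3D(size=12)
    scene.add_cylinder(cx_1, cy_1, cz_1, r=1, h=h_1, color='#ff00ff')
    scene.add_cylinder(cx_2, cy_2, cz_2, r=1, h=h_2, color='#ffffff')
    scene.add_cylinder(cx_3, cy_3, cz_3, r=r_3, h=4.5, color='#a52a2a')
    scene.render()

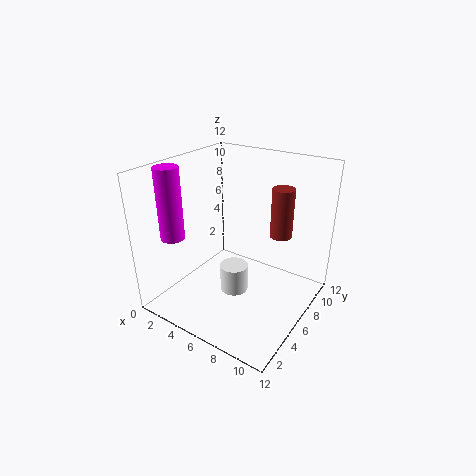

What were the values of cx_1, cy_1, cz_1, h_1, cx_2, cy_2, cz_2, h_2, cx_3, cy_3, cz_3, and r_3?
cx_1 = 1.5, cy_1 = 3, cz_1 = 6, h_1 = 6, cx_2 = 8, cy_2 = 2.5, cz_2 = 4, h_2 = 2, cx_3 = 8, cy_3 = 10, cz_3 = 5, r_3 = 1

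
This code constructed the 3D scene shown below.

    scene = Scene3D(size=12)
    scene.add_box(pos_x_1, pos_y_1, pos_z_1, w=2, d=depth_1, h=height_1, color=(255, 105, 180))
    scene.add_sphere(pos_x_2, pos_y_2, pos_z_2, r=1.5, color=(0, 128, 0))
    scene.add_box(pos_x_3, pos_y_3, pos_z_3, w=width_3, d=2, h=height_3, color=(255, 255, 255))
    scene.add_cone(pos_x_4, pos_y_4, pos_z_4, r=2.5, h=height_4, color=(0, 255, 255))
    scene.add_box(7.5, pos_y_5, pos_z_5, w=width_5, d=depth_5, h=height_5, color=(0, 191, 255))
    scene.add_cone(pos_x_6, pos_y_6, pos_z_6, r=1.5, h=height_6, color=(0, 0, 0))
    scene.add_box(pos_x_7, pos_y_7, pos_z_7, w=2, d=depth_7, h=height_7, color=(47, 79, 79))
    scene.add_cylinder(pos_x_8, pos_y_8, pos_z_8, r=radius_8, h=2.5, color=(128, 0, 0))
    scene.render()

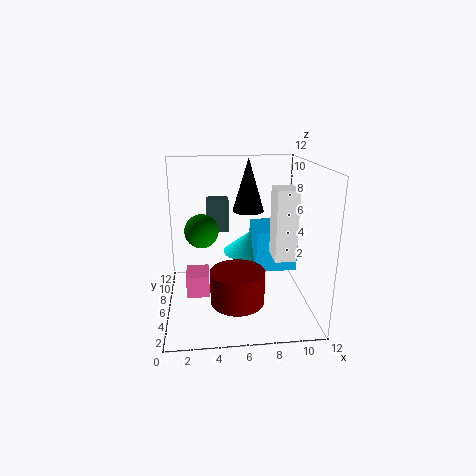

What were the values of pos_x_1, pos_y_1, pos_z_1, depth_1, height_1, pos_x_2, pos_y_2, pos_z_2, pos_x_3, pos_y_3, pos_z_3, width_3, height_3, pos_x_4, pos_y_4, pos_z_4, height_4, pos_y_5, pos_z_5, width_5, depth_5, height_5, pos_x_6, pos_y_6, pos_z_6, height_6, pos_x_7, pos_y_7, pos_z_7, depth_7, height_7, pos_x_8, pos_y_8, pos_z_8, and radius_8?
pos_x_1 = 1.5, pos_y_1 = 6, pos_z_1 = 0.5, depth_1 = 2.5, height_1 = 2, pos_x_2 = 3, pos_y_2 = 8, pos_z_2 = 6, pos_x_3 = 8, pos_y_3 = 1, pos_z_3 = 6, width_3 = 1.5, height_3 = 5, pos_x_4 = 7.5, pos_y_4 = 9, pos_z_4 = 3.5, height_4 = 2, pos_y_5 = 5.5, pos_z_5 = 3, width_5 = 3.5, depth_5 = 4, height_5 = 3.5, pos_x_6 = 7.5, pos_y_6 = 10.5, pos_z_6 = 7, height_6 = 5, pos_x_7 = 3.5, pos_y_7 = 9, pos_z_7 = 5.5, depth_7 = 1.5, height_7 = 3, pos_x_8 = 5.5, pos_y_8 = 2, pos_z_8 = 2.5, radius_8 = 2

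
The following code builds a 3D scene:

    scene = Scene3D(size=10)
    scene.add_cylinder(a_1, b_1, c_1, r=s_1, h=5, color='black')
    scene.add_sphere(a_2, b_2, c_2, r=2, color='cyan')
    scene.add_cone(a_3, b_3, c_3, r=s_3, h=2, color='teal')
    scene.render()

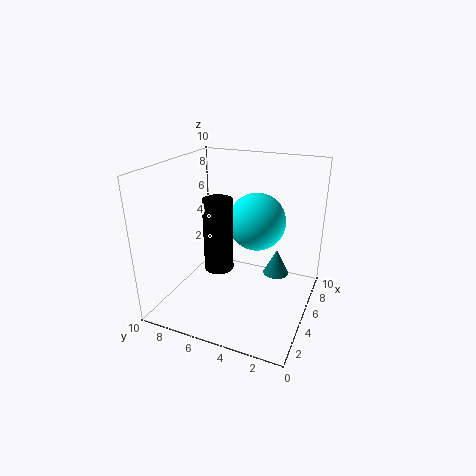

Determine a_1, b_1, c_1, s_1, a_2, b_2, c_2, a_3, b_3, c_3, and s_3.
a_1 = 4, b_1 = 6, c_1 = 3, s_1 = 1, a_2 = 6, b_2 = 4, c_2 = 6, a_3 = 8, b_3 = 3, c_3 = 1, s_3 = 1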